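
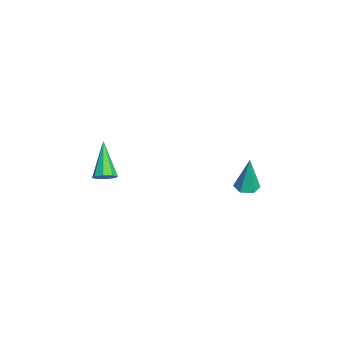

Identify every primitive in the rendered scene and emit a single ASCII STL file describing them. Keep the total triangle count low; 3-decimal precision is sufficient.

solid 
facet normal -0.044 -0.058 -0.997
outer loop
vertex 0.853 3.881 -3.46
vertex 0.277 3.582 -3.417
vertex 0.305 4.23 -3.456
endloop
endfacet
facet normal 0.527 0.826 0.201
outer loop
vertex 0.853 3.881 -3.46
vertex 0.305 4.23 -3.456
vertex 0.363 3.698 -1.423
endloop
endfacet
facet normal -0.043 -0.058 -0.997
outer loop
vertex 0.305 4.23 -3.456
vertex 0.277 3.582 -3.417
vertex -0.271 3.931 -3.414
endloop
endfacet
facet normal -0.433 0.869 0.240
outer loop
vertex 0.305 4.23 -3.456
vertex -0.271 3.931 -3.414
vertex 0.363 3.698 -1.423
endloop
endfacet
facet normal -0.043 -0.058 -0.997
outer loop
vertex -0.271 3.931 -3.414
vertex 0.277 3.582 -3.417
vertex -0.298 3.283 -3.375
endloop
endfacet
facet normal -0.949 0.058 0.309
outer loop
vertex -0.271 3.931 -3.414
vertex -0.298 3.283 -3.375
vertex 0.363 3.698 -1.423
endloop
endfacet
facet normal -0.043 -0.058 -0.997
outer loop
vertex -0.298 3.283 -3.375
vertex 0.277 3.582 -3.417
vertex 0.25 2.933 -3.378
endloop
endfacet
facet normal -0.505 -0.794 0.340
outer loop
vertex -0.298 3.283 -3.375
vertex 0.25 2.933 -3.378
vertex 0.363 3.698 -1.423
endloop
endfacet
facet normal -0.044 -0.058 -0.997
outer loop
vertex 0.25 2.933 -3.378
vertex 0.277 3.582 -3.417
vertex 0.825 3.232 -3.421
endloop
endfacet
facet normal 0.458 -0.837 0.301
outer loop
vertex 0.25 2.933 -3.378
vertex 0.825 3.232 -3.421
vertex 0.363 3.698 -1.423
endloop
endfacet
facet normal -0.044 -0.058 -0.997
outer loop
vertex 0.825 3.232 -3.421
vertex 0.277 3.582 -3.417
vertex 0.853 3.881 -3.46
endloop
endfacet
facet normal 0.972 -0.028 0.231
outer loop
vertex 0.825 3.232 -3.421
vertex 0.853 3.881 -3.46
vertex 0.363 3.698 -1.423
endloop
endfacet
facet normal 0.734 0.039 -0.678
outer loop
vertex 0.459 -3.261 -2.388
vertex 0.039 -3.188 -2.839
vertex 0.359 -2.804 -2.47
endloop
endfacet
facet normal 0.435 0.250 0.865
outer loop
vertex 0.459 -3.261 -2.388
vertex 0.359 -2.804 -2.47
vertex -1.539 -3.272 -1.381
endloop
endfacet
facet normal 0.734 0.040 -0.678
outer loop
vertex 0.359 -2.804 -2.47
vertex 0.039 -3.188 -2.839
vertex 0.071 -2.572 -2.768
endloop
endfacet
facet normal 0.107 0.832 0.544
outer loop
vertex 0.359 -2.804 -2.47
vertex 0.071 -2.572 -2.768
vertex -1.539 -3.272 -1.381
endloop
endfacet
facet normal 0.734 0.040 -0.678
outer loop
vertex 0.071 -2.572 -2.768
vertex 0.039 -3.188 -2.839
vertex -0.235 -2.701 -3.107
endloop
endfacet
facet normal -0.394 0.919 0.006
outer loop
vertex 0.071 -2.572 -2.768
vertex -0.235 -2.701 -3.107
vertex -1.539 -3.272 -1.381
endloop
endfacet
facet normal 0.734 0.040 -0.678
outer loop
vertex -0.235 -2.701 -3.107
vertex 0.039 -3.188 -2.839
vertex -0.381 -3.114 -3.289
endloop
endfacet
facet normal -0.774 0.464 -0.431
outer loop
vertex -0.235 -2.701 -3.107
vertex -0.381 -3.114 -3.289
vertex -1.539 -3.272 -1.381
endloop
endfacet
facet normal 0.734 0.040 -0.678
outer loop
vertex -0.381 -3.114 -3.289
vertex 0.039 -3.188 -2.839
vertex -0.28 -3.571 -3.207
endloop
endfacet
facet normal -0.812 -0.272 -0.516
outer loop
vertex -0.381 -3.114 -3.289
vertex -0.28 -3.571 -3.207
vertex -1.539 -3.272 -1.381
endloop
endfacet
facet normal 0.735 0.039 -0.677
outer loop
vertex -0.28 -3.571 -3.207
vertex 0.039 -3.188 -2.839
vertex 0.007 -3.803 -2.909
endloop
endfacet
facet normal -0.486 -0.852 -0.195
outer loop
vertex -0.28 -3.571 -3.207
vertex 0.007 -3.803 -2.909
vertex -1.539 -3.272 -1.381
endloop
endfacet
facet normal 0.734 0.039 -0.678
outer loop
vertex 0.007 -3.803 -2.909
vertex 0.039 -3.188 -2.839
vertex 0.313 -3.674 -2.57
endloop
endfacet
facet normal 0.016 -0.939 0.343
outer loop
vertex 0.007 -3.803 -2.909
vertex 0.313 -3.674 -2.57
vertex -1.539 -3.272 -1.381
endloop
endfacet
facet normal 0.734 0.039 -0.678
outer loop
vertex 0.313 -3.674 -2.57
vertex 0.039 -3.188 -2.839
vertex 0.459 -3.261 -2.388
endloop
endfacet
facet normal 0.396 -0.484 0.780
outer loop
vertex 0.313 -3.674 -2.57
vertex 0.459 -3.261 -2.388
vertex -1.539 -3.272 -1.381
endloop
endfacet

endsolid


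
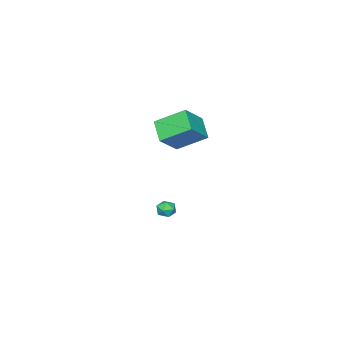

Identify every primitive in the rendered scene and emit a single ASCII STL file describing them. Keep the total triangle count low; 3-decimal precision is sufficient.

solid 
facet normal -0.020 0.954 -0.300
outer loop
vertex 2.783 -0.853 -4.304
vertex 2.105 -0.841 -4.22
vertex 2.517 -0.669 -3.702
endloop
endfacet
facet normal 0.598 0.802 0.019
outer loop
vertex 2.783 -0.853 -4.304
vertex 2.517 -0.669 -3.702
vertex 3.065 -1.077 -3.723
endloop
endfacet
facet normal 0.904 0.265 -0.336
outer loop
vertex 2.783 -0.853 -4.304
vertex 3.065 -1.077 -3.723
vertex 2.992 -1.501 -4.254
endloop
endfacet
facet normal 0.473 0.085 -0.877
outer loop
vertex 2.783 -0.853 -4.304
vertex 2.992 -1.501 -4.254
vertex 2.399 -1.356 -4.56
endloop
endfacet
facet normal -0.097 0.509 -0.855
outer loop
vertex 2.783 -0.853 -4.304
vertex 2.399 -1.356 -4.56
vertex 2.105 -0.841 -4.22
endloop
endfacet
facet normal 0.454 0.575 0.681
outer loop
vertex 3.065 -1.077 -3.723
vertex 2.517 -0.669 -3.702
vertex 2.561 -1.204 -3.28
endloop
endfacet
facet normal -0.548 0.820 0.164
outer loop
vertex 2.517 -0.669 -3.702
vertex 2.105 -0.841 -4.22
vertex 1.968 -1.059 -3.586
endloop
endfacet
facet normal -0.671 0.102 -0.734
outer loop
vertex 2.105 -0.841 -4.22
vertex 2.399 -1.356 -4.56
vertex 1.895 -1.483 -4.117
endloop
endfacet
facet normal 0.254 -0.586 -0.769
outer loop
vertex 2.399 -1.356 -4.56
vertex 2.992 -1.501 -4.254
vertex 2.443 -1.891 -4.138
endloop
endfacet
facet normal 0.950 -0.294 0.104
outer loop
vertex 2.992 -1.501 -4.254
vertex 3.065 -1.077 -3.723
vertex 2.855 -1.719 -3.62
endloop
endfacet
facet normal -0.473 -0.085 0.877
outer loop
vertex 2.177 -1.707 -3.536
vertex 2.561 -1.204 -3.28
vertex 1.968 -1.059 -3.586
endloop
endfacet
facet normal -0.904 -0.265 0.336
outer loop
vertex 2.177 -1.707 -3.536
vertex 1.968 -1.059 -3.586
vertex 1.895 -1.483 -4.117
endloop
endfacet
facet normal -0.598 -0.802 -0.019
outer loop
vertex 2.177 -1.707 -3.536
vertex 1.895 -1.483 -4.117
vertex 2.443 -1.891 -4.138
endloop
endfacet
facet normal 0.020 -0.954 0.300
outer loop
vertex 2.177 -1.707 -3.536
vertex 2.443 -1.891 -4.138
vertex 2.855 -1.719 -3.62
endloop
endfacet
facet normal 0.097 -0.509 0.855
outer loop
vertex 2.177 -1.707 -3.536
vertex 2.855 -1.719 -3.62
vertex 2.561 -1.204 -3.28
endloop
endfacet
facet normal -0.254 0.586 0.769
outer loop
vertex 1.968 -1.059 -3.586
vertex 2.561 -1.204 -3.28
vertex 2.517 -0.669 -3.702
endloop
endfacet
facet normal -0.950 0.294 -0.104
outer loop
vertex 1.895 -1.483 -4.117
vertex 1.968 -1.059 -3.586
vertex 2.105 -0.841 -4.22
endloop
endfacet
facet normal -0.454 -0.575 -0.681
outer loop
vertex 2.443 -1.891 -4.138
vertex 1.895 -1.483 -4.117
vertex 2.399 -1.356 -4.56
endloop
endfacet
facet normal 0.548 -0.820 -0.164
outer loop
vertex 2.855 -1.719 -3.62
vertex 2.443 -1.891 -4.138
vertex 2.992 -1.501 -4.254
endloop
endfacet
facet normal 0.671 -0.102 0.734
outer loop
vertex 2.561 -1.204 -3.28
vertex 2.855 -1.719 -3.62
vertex 3.065 -1.077 -3.723
endloop
endfacet
facet normal -0.754 0.037 -0.656
outer loop
vertex 2.27 -1.084 2.791
vertex 1.379 0.524 3.905
vertex 3.097 -0.011 1.902
endloop
endfacet
facet normal 0.414 -0.748 -0.518
outer loop
vertex 4.581 -0.084 3.195
vertex 2.27 -1.084 2.791
vertex 3.097 -0.011 1.902
endloop
endfacet
facet normal -0.754 0.037 -0.656
outer loop
vertex 3.097 -0.011 1.902
vertex 1.379 0.524 3.905
vertex 2.205 1.597 3.016
endloop
endfacet
facet normal 0.510 0.663 -0.548
outer loop
vertex 2.205 1.597 3.016
vertex 4.581 -0.084 3.195
vertex 3.097 -0.011 1.902
endloop
endfacet
facet normal -0.510 -0.663 0.548
outer loop
vertex 2.27 -1.084 2.791
vertex 2.863 0.451 5.198
vertex 1.379 0.524 3.905
endloop
endfacet
facet normal 0.414 -0.748 -0.518
outer loop
vertex 3.755 -1.157 4.084
vertex 2.27 -1.084 2.791
vertex 4.581 -0.084 3.195
endloop
endfacet
facet normal -0.510 -0.663 0.548
outer loop
vertex 3.755 -1.157 4.084
vertex 2.863 0.451 5.198
vertex 2.27 -1.084 2.791
endloop
endfacet
facet normal -0.415 0.748 0.518
outer loop
vertex 1.379 0.524 3.905
vertex 2.863 0.451 5.198
vertex 2.205 1.597 3.016
endloop
endfacet
facet normal 0.510 0.663 -0.548
outer loop
vertex 3.69 1.524 4.309
vertex 4.581 -0.084 3.195
vertex 2.205 1.597 3.016
endloop
endfacet
facet normal -0.414 0.748 0.518
outer loop
vertex 2.205 1.597 3.016
vertex 2.863 0.451 5.198
vertex 3.69 1.524 4.309
endloop
endfacet
facet normal 0.754 -0.037 0.656
outer loop
vertex 3.69 1.524 4.309
vertex 3.755 -1.157 4.084
vertex 4.581 -0.084 3.195
endloop
endfacet
facet normal 0.753 -0.037 0.656
outer loop
vertex 2.863 0.451 5.198
vertex 3.755 -1.157 4.084
vertex 3.69 1.524 4.309
endloop
endfacet

endsolid


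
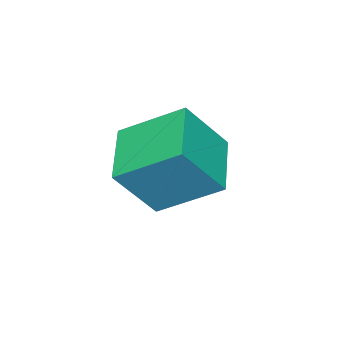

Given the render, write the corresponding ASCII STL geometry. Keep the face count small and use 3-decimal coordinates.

solid 
facet normal -0.025 -0.906 -0.422
outer loop
vertex -0.027 2.041 -1.915
vertex -0.331 2.226 -2.295
vertex 0.182 2.179 -2.224
endloop
endfacet
facet normal 0.828 -0.001 0.560
outer loop
vertex -0.027 2.041 -1.915
vertex 0.182 2.179 -2.224
vertex -0.289 3.874 -1.525
endloop
endfacet
facet normal -0.024 -0.906 -0.423
outer loop
vertex 0.182 2.179 -2.224
vertex -0.331 2.226 -2.295
vertex 0.091 2.345 -2.574
endloop
endfacet
facet normal 0.947 0.305 -0.102
outer loop
vertex 0.182 2.179 -2.224
vertex 0.091 2.345 -2.574
vertex -0.289 3.874 -1.525
endloop
endfacet
facet normal -0.024 -0.906 -0.422
outer loop
vertex 0.091 2.345 -2.574
vertex -0.331 2.226 -2.295
vertex -0.247 2.441 -2.761
endloop
endfacet
facet normal 0.516 0.568 -0.641
outer loop
vertex 0.091 2.345 -2.574
vertex -0.247 2.441 -2.761
vertex -0.289 3.874 -1.525
endloop
endfacet
facet normal -0.025 -0.906 -0.422
outer loop
vertex -0.247 2.441 -2.761
vertex -0.331 2.226 -2.295
vertex -0.635 2.411 -2.674
endloop
endfacet
facet normal -0.216 0.634 -0.743
outer loop
vertex -0.247 2.441 -2.761
vertex -0.635 2.411 -2.674
vertex -0.289 3.874 -1.525
endloop
endfacet
facet normal -0.023 -0.905 -0.424
outer loop
vertex -0.635 2.411 -2.674
vertex -0.331 2.226 -2.295
vertex -0.844 2.272 -2.366
endloop
endfacet
facet normal -0.816 0.464 -0.345
outer loop
vertex -0.635 2.411 -2.674
vertex -0.844 2.272 -2.366
vertex -0.289 3.874 -1.525
endloop
endfacet
facet normal -0.023 -0.906 -0.423
outer loop
vertex -0.844 2.272 -2.366
vertex -0.331 2.226 -2.295
vertex -0.753 2.106 -2.015
endloop
endfacet
facet normal -0.935 0.158 0.317
outer loop
vertex -0.844 2.272 -2.366
vertex -0.753 2.106 -2.015
vertex -0.289 3.874 -1.525
endloop
endfacet
facet normal -0.024 -0.905 -0.424
outer loop
vertex -0.753 2.106 -2.015
vertex -0.331 2.226 -2.295
vertex -0.415 2.01 -1.829
endloop
endfacet
facet normal -0.502 -0.106 0.858
outer loop
vertex -0.753 2.106 -2.015
vertex -0.415 2.01 -1.829
vertex -0.289 3.874 -1.525
endloop
endfacet
facet normal -0.022 -0.906 -0.424
outer loop
vertex -0.415 2.01 -1.829
vertex -0.331 2.226 -2.295
vertex -0.027 2.041 -1.915
endloop
endfacet
facet normal 0.226 -0.172 0.959
outer loop
vertex -0.415 2.01 -1.829
vertex -0.027 2.041 -1.915
vertex -0.289 3.874 -1.525
endloop
endfacet
facet normal -0.524 0.323 -0.788
outer loop
vertex 0.032 4.645 0.047
vertex 1.651 5.656 -0.615
vertex 0.647 2.934 -1.062
endloop
endfacet
facet normal -0.801 -0.500 0.328
outer loop
vertex 1.669 2.304 0.475
vertex 0.032 4.645 0.047
vertex 0.647 2.934 -1.062
endloop
endfacet
facet normal -0.524 0.323 -0.788
outer loop
vertex 0.647 2.934 -1.062
vertex 1.651 5.656 -0.615
vertex 2.266 3.944 -1.724
endloop
endfacet
facet normal 0.288 -0.803 -0.521
outer loop
vertex 2.266 3.944 -1.724
vertex 1.669 2.304 0.475
vertex 0.647 2.934 -1.062
endloop
endfacet
facet normal -0.289 0.803 0.521
outer loop
vertex 0.032 4.645 0.047
vertex 2.673 5.026 0.922
vertex 1.651 5.656 -0.615
endloop
endfacet
facet normal -0.801 -0.500 0.328
outer loop
vertex 1.054 4.016 1.584
vertex 0.032 4.645 0.047
vertex 1.669 2.304 0.475
endloop
endfacet
facet normal -0.288 0.804 0.521
outer loop
vertex 1.054 4.016 1.584
vertex 2.673 5.026 0.922
vertex 0.032 4.645 0.047
endloop
endfacet
facet normal 0.801 0.500 -0.328
outer loop
vertex 1.651 5.656 -0.615
vertex 2.673 5.026 0.922
vertex 2.266 3.944 -1.724
endloop
endfacet
facet normal 0.289 -0.803 -0.521
outer loop
vertex 3.288 3.315 -0.187
vertex 1.669 2.304 0.475
vertex 2.266 3.944 -1.724
endloop
endfacet
facet normal 0.801 0.501 -0.328
outer loop
vertex 2.266 3.944 -1.724
vertex 2.673 5.026 0.922
vertex 3.288 3.315 -0.187
endloop
endfacet
facet normal 0.524 -0.323 0.788
outer loop
vertex 3.288 3.315 -0.187
vertex 1.054 4.016 1.584
vertex 1.669 2.304 0.475
endloop
endfacet
facet normal 0.524 -0.323 0.788
outer loop
vertex 2.673 5.026 0.922
vertex 1.054 4.016 1.584
vertex 3.288 3.315 -0.187
endloop
endfacet

endsolid


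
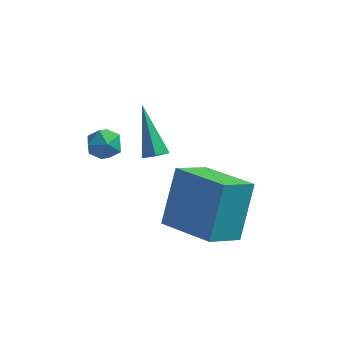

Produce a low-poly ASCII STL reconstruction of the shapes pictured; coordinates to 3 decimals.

solid 
facet normal 0.359 -0.503 -0.786
outer loop
vertex -0.937 1.785 1.38
vertex -1.413 1.808 1.148
vertex -1.058 2.193 1.064
endloop
endfacet
facet normal 0.804 0.495 0.331
outer loop
vertex -0.937 1.785 1.38
vertex -1.058 2.193 1.064
vertex -2.147 2.832 2.752
endloop
endfacet
facet normal 0.359 -0.503 -0.786
outer loop
vertex -1.058 2.193 1.064
vertex -1.413 1.808 1.148
vertex -1.534 2.216 0.832
endloop
endfacet
facet normal 0.169 0.953 -0.252
outer loop
vertex -1.058 2.193 1.064
vertex -1.534 2.216 0.832
vertex -2.147 2.832 2.752
endloop
endfacet
facet normal 0.361 -0.502 -0.786
outer loop
vertex -1.534 2.216 0.832
vertex -1.413 1.808 1.148
vertex -1.888 1.831 0.915
endloop
endfacet
facet normal -0.714 0.568 -0.410
outer loop
vertex -1.534 2.216 0.832
vertex -1.888 1.831 0.915
vertex -2.147 2.832 2.752
endloop
endfacet
facet normal 0.361 -0.502 -0.786
outer loop
vertex -1.888 1.831 0.915
vertex -1.413 1.808 1.148
vertex -1.767 1.423 1.231
endloop
endfacet
facet normal -0.962 -0.274 0.014
outer loop
vertex -1.888 1.831 0.915
vertex -1.767 1.423 1.231
vertex -2.147 2.832 2.752
endloop
endfacet
facet normal 0.361 -0.501 -0.786
outer loop
vertex -1.767 1.423 1.231
vertex -1.413 1.808 1.148
vertex -1.291 1.4 1.464
endloop
endfacet
facet normal -0.328 -0.733 0.597
outer loop
vertex -1.767 1.423 1.231
vertex -1.291 1.4 1.464
vertex -2.147 2.832 2.752
endloop
endfacet
facet normal 0.359 -0.502 -0.787
outer loop
vertex -1.291 1.4 1.464
vertex -1.413 1.808 1.148
vertex -0.937 1.785 1.38
endloop
endfacet
facet normal 0.556 -0.347 0.755
outer loop
vertex -1.291 1.4 1.464
vertex -0.937 1.785 1.38
vertex -2.147 2.832 2.752
endloop
endfacet
facet normal -0.509 -0.715 0.479
outer loop
vertex 1.667 -1.378 3.099
vertex -0.134 -0.389 2.661
vertex 1.501 -2.5 1.249
endloop
endfacet
facet normal 0.857 -0.471 0.209
outer loop
vertex 2.234 -1.471 0.559
vertex 1.667 -1.378 3.099
vertex 1.501 -2.5 1.249
endloop
endfacet
facet normal -0.509 -0.715 0.480
outer loop
vertex 1.501 -2.5 1.249
vertex -0.134 -0.389 2.661
vertex -0.3 -1.512 0.811
endloop
endfacet
facet normal -0.076 -0.517 -0.852
outer loop
vertex -0.3 -1.512 0.811
vertex 2.234 -1.471 0.559
vertex 1.501 -2.5 1.249
endloop
endfacet
facet normal 0.077 0.517 0.853
outer loop
vertex 1.667 -1.378 3.099
vertex 0.599 0.64 1.971
vertex -0.134 -0.389 2.661
endloop
endfacet
facet normal 0.857 -0.470 0.209
outer loop
vertex 2.4 -0.348 2.409
vertex 1.667 -1.378 3.099
vertex 2.234 -1.471 0.559
endloop
endfacet
facet normal 0.076 0.517 0.853
outer loop
vertex 2.4 -0.348 2.409
vertex 0.599 0.64 1.971
vertex 1.667 -1.378 3.099
endloop
endfacet
facet normal -0.857 0.471 -0.209
outer loop
vertex -0.134 -0.389 2.661
vertex 0.599 0.64 1.971
vertex -0.3 -1.512 0.811
endloop
endfacet
facet normal -0.076 -0.517 -0.853
outer loop
vertex 0.433 -0.482 0.121
vertex 2.234 -1.471 0.559
vertex -0.3 -1.512 0.811
endloop
endfacet
facet normal -0.857 0.471 -0.208
outer loop
vertex -0.3 -1.512 0.811
vertex 0.599 0.64 1.971
vertex 0.433 -0.482 0.121
endloop
endfacet
facet normal 0.509 0.715 -0.480
outer loop
vertex 0.433 -0.482 0.121
vertex 2.4 -0.348 2.409
vertex 2.234 -1.471 0.559
endloop
endfacet
facet normal 0.509 0.715 -0.479
outer loop
vertex 0.599 0.64 1.971
vertex 2.4 -0.348 2.409
vertex 0.433 -0.482 0.121
endloop
endfacet
facet normal -0.613 0.790 -0.030
outer loop
vertex -2.6 -0.345 3.298
vertex -2.942 -0.591 3.809
vertex -2.428 -0.188 3.919
endloop
endfacet
facet normal 0.040 0.966 -0.255
outer loop
vertex -2.6 -0.345 3.298
vertex -2.428 -0.188 3.919
vertex -1.961 -0.326 3.47
endloop
endfacet
facet normal 0.202 0.548 -0.812
outer loop
vertex -2.6 -0.345 3.298
vertex -1.961 -0.326 3.47
vertex -2.185 -0.815 3.084
endloop
endfacet
facet normal -0.351 0.114 -0.930
outer loop
vertex -2.6 -0.345 3.298
vertex -2.185 -0.815 3.084
vertex -2.792 -0.979 3.293
endloop
endfacet
facet normal -0.856 0.263 -0.446
outer loop
vertex -2.6 -0.345 3.298
vertex -2.792 -0.979 3.293
vertex -2.942 -0.591 3.809
endloop
endfacet
facet normal 0.502 0.822 0.270
outer loop
vertex -1.961 -0.326 3.47
vertex -2.428 -0.188 3.919
vertex -1.908 -0.561 4.087
endloop
endfacet
facet normal -0.556 0.536 0.635
outer loop
vertex -2.428 -0.188 3.919
vertex -2.942 -0.591 3.809
vertex -2.515 -0.725 4.296
endloop
endfacet
facet normal -0.948 -0.315 -0.039
outer loop
vertex -2.942 -0.591 3.809
vertex -2.792 -0.979 3.293
vertex -2.739 -1.214 3.91
endloop
endfacet
facet normal -0.133 -0.555 -0.821
outer loop
vertex -2.792 -0.979 3.293
vertex -2.185 -0.815 3.084
vertex -2.272 -1.352 3.461
endloop
endfacet
facet normal 0.763 0.147 -0.629
outer loop
vertex -2.185 -0.815 3.084
vertex -1.961 -0.326 3.47
vertex -1.758 -0.949 3.571
endloop
endfacet
facet normal 0.351 -0.114 0.930
outer loop
vertex -2.1 -1.195 4.082
vertex -1.908 -0.561 4.087
vertex -2.515 -0.725 4.296
endloop
endfacet
facet normal -0.202 -0.548 0.812
outer loop
vertex -2.1 -1.195 4.082
vertex -2.515 -0.725 4.296
vertex -2.739 -1.214 3.91
endloop
endfacet
facet normal -0.040 -0.966 0.255
outer loop
vertex -2.1 -1.195 4.082
vertex -2.739 -1.214 3.91
vertex -2.272 -1.352 3.461
endloop
endfacet
facet normal 0.613 -0.790 0.030
outer loop
vertex -2.1 -1.195 4.082
vertex -2.272 -1.352 3.461
vertex -1.758 -0.949 3.571
endloop
endfacet
facet normal 0.856 -0.263 0.446
outer loop
vertex -2.1 -1.195 4.082
vertex -1.758 -0.949 3.571
vertex -1.908 -0.561 4.087
endloop
endfacet
facet normal 0.133 0.555 0.821
outer loop
vertex -2.515 -0.725 4.296
vertex -1.908 -0.561 4.087
vertex -2.428 -0.188 3.919
endloop
endfacet
facet normal -0.763 -0.147 0.629
outer loop
vertex -2.739 -1.214 3.91
vertex -2.515 -0.725 4.296
vertex -2.942 -0.591 3.809
endloop
endfacet
facet normal -0.502 -0.822 -0.270
outer loop
vertex -2.272 -1.352 3.461
vertex -2.739 -1.214 3.91
vertex -2.792 -0.979 3.293
endloop
endfacet
facet normal 0.556 -0.536 -0.635
outer loop
vertex -1.758 -0.949 3.571
vertex -2.272 -1.352 3.461
vertex -2.185 -0.815 3.084
endloop
endfacet
facet normal 0.948 0.315 0.039
outer loop
vertex -1.908 -0.561 4.087
vertex -1.758 -0.949 3.571
vertex -1.961 -0.326 3.47
endloop
endfacet

endsolid


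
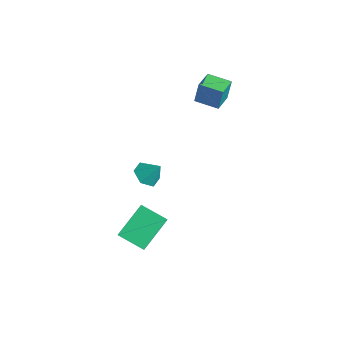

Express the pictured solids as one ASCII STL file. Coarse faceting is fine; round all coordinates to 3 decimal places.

solid 
facet normal -0.476 -0.411 -0.777
outer loop
vertex 0.733 -1.201 -2.685
vertex 0.03 -1.221 -2.244
vertex 0.212 -0.556 -2.707
endloop
endfacet
facet normal 0.772 0.619 -0.146
outer loop
vertex 0.733 -1.201 -2.685
vertex 0.212 -0.556 -2.707
vertex 0.61 -0.719 -1.296
endloop
endfacet
facet normal -0.475 -0.412 -0.778
outer loop
vertex 0.212 -0.556 -2.707
vertex 0.03 -1.221 -2.244
vertex -0.492 -0.576 -2.267
endloop
endfacet
facet normal 0.037 0.994 0.104
outer loop
vertex 0.212 -0.556 -2.707
vertex -0.492 -0.576 -2.267
vertex 0.61 -0.719 -1.296
endloop
endfacet
facet normal -0.475 -0.412 -0.778
outer loop
vertex -0.492 -0.576 -2.267
vertex 0.03 -1.221 -2.244
vertex -0.673 -1.241 -1.804
endloop
endfacet
facet normal -0.493 0.584 0.645
outer loop
vertex -0.492 -0.576 -2.267
vertex -0.673 -1.241 -1.804
vertex 0.61 -0.719 -1.296
endloop
endfacet
facet normal -0.475 -0.411 -0.778
outer loop
vertex -0.673 -1.241 -1.804
vertex 0.03 -1.221 -2.244
vertex -0.152 -1.886 -1.782
endloop
endfacet
facet normal -0.289 -0.201 0.936
outer loop
vertex -0.673 -1.241 -1.804
vertex -0.152 -1.886 -1.782
vertex 0.61 -0.719 -1.296
endloop
endfacet
facet normal -0.475 -0.411 -0.778
outer loop
vertex -0.152 -1.886 -1.782
vertex 0.03 -1.221 -2.244
vertex 0.552 -1.866 -2.222
endloop
endfacet
facet normal 0.445 -0.576 0.686
outer loop
vertex -0.152 -1.886 -1.782
vertex 0.552 -1.866 -2.222
vertex 0.61 -0.719 -1.296
endloop
endfacet
facet normal -0.476 -0.412 -0.777
outer loop
vertex 0.552 -1.866 -2.222
vertex 0.03 -1.221 -2.244
vertex 0.733 -1.201 -2.685
endloop
endfacet
facet normal 0.976 -0.165 0.144
outer loop
vertex 0.552 -1.866 -2.222
vertex 0.733 -1.201 -2.685
vertex 0.61 -0.719 -1.296
endloop
endfacet
facet normal -0.743 -0.544 0.389
outer loop
vertex 3.109 -4.532 -3.14
vertex 2.556 -2.89 -1.902
vertex 1.95 -3.91 -4.483
endloop
endfacet
facet normal 0.260 -0.771 -0.581
outer loop
vertex 3.124 -3.05 -5.098
vertex 3.109 -4.532 -3.14
vertex 1.95 -3.91 -4.483
endloop
endfacet
facet normal -0.743 -0.544 0.390
outer loop
vertex 1.95 -3.91 -4.483
vertex 2.556 -2.89 -1.902
vertex 1.396 -2.268 -3.245
endloop
endfacet
facet normal -0.617 0.331 -0.715
outer loop
vertex 1.396 -2.268 -3.245
vertex 3.124 -3.05 -5.098
vertex 1.95 -3.91 -4.483
endloop
endfacet
facet normal 0.617 -0.331 0.714
outer loop
vertex 3.109 -4.532 -3.14
vertex 3.73 -2.03 -2.517
vertex 2.556 -2.89 -1.902
endloop
endfacet
facet normal 0.260 -0.771 -0.582
outer loop
vertex 4.284 -3.672 -3.755
vertex 3.109 -4.532 -3.14
vertex 3.124 -3.05 -5.098
endloop
endfacet
facet normal 0.616 -0.331 0.715
outer loop
vertex 4.284 -3.672 -3.755
vertex 3.73 -2.03 -2.517
vertex 3.109 -4.532 -3.14
endloop
endfacet
facet normal -0.260 0.771 0.582
outer loop
vertex 2.556 -2.89 -1.902
vertex 3.73 -2.03 -2.517
vertex 1.396 -2.268 -3.245
endloop
endfacet
facet normal -0.616 0.331 -0.714
outer loop
vertex 2.571 -1.408 -3.86
vertex 3.124 -3.05 -5.098
vertex 1.396 -2.268 -3.245
endloop
endfacet
facet normal -0.260 0.771 0.581
outer loop
vertex 1.396 -2.268 -3.245
vertex 3.73 -2.03 -2.517
vertex 2.571 -1.408 -3.86
endloop
endfacet
facet normal 0.743 0.544 -0.390
outer loop
vertex 2.571 -1.408 -3.86
vertex 4.284 -3.672 -3.755
vertex 3.124 -3.05 -5.098
endloop
endfacet
facet normal 0.743 0.544 -0.389
outer loop
vertex 3.73 -2.03 -2.517
vertex 4.284 -3.672 -3.755
vertex 2.571 -1.408 -3.86
endloop
endfacet
facet normal -0.779 -0.612 0.139
outer loop
vertex -0.646 2.234 3.209
vertex -1.46 3.238 3.069
vertex -0.7 2.01 1.919
endloop
endfacet
facet normal 0.626 -0.773 0.108
outer loop
vertex 0.36 2.842 1.731
vertex -0.646 2.234 3.209
vertex -0.7 2.01 1.919
endloop
endfacet
facet normal -0.779 -0.612 0.138
outer loop
vertex -0.7 2.01 1.919
vertex -1.46 3.238 3.069
vertex -1.513 3.014 1.779
endloop
endfacet
facet normal -0.041 -0.170 -0.985
outer loop
vertex -1.513 3.014 1.779
vertex 0.36 2.842 1.731
vertex -0.7 2.01 1.919
endloop
endfacet
facet normal 0.041 0.170 0.985
outer loop
vertex -0.646 2.234 3.209
vertex -0.4 4.07 2.881
vertex -1.46 3.238 3.069
endloop
endfacet
facet normal 0.626 -0.772 0.108
outer loop
vertex 0.413 3.066 3.021
vertex -0.646 2.234 3.209
vertex 0.36 2.842 1.731
endloop
endfacet
facet normal 0.041 0.170 0.985
outer loop
vertex 0.413 3.066 3.021
vertex -0.4 4.07 2.881
vertex -0.646 2.234 3.209
endloop
endfacet
facet normal -0.626 0.773 -0.108
outer loop
vertex -1.46 3.238 3.069
vertex -0.4 4.07 2.881
vertex -1.513 3.014 1.779
endloop
endfacet
facet normal -0.041 -0.170 -0.985
outer loop
vertex -0.454 3.846 1.591
vertex 0.36 2.842 1.731
vertex -1.513 3.014 1.779
endloop
endfacet
facet normal -0.626 0.772 -0.108
outer loop
vertex -1.513 3.014 1.779
vertex -0.4 4.07 2.881
vertex -0.454 3.846 1.591
endloop
endfacet
facet normal 0.779 0.612 -0.138
outer loop
vertex -0.454 3.846 1.591
vertex 0.413 3.066 3.021
vertex 0.36 2.842 1.731
endloop
endfacet
facet normal 0.779 0.611 -0.139
outer loop
vertex -0.4 4.07 2.881
vertex 0.413 3.066 3.021
vertex -0.454 3.846 1.591
endloop
endfacet

endsolid


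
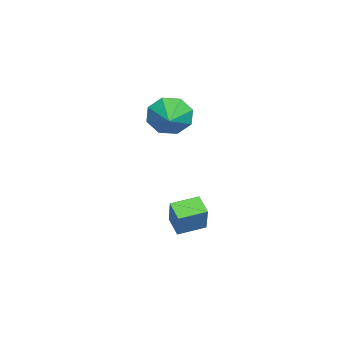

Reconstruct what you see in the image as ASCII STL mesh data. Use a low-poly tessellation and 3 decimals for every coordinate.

solid 
facet normal -0.750 -0.504 0.428
outer loop
vertex 2.148 0.58 0.782
vertex 1.523 1.65 0.948
vertex 1.506 0.411 -0.541
endloop
endfacet
facet normal 0.500 -0.856 -0.133
outer loop
vertex 2.217 0.89 -0.948
vertex 2.148 0.58 0.782
vertex 1.506 0.411 -0.541
endloop
endfacet
facet normal -0.749 -0.505 0.429
outer loop
vertex 1.506 0.411 -0.541
vertex 1.523 1.65 0.948
vertex 0.88 1.48 -0.374
endloop
endfacet
facet normal -0.434 -0.115 -0.893
outer loop
vertex 0.88 1.48 -0.374
vertex 2.217 0.89 -0.948
vertex 1.506 0.411 -0.541
endloop
endfacet
facet normal 0.434 0.115 0.894
outer loop
vertex 2.148 0.58 0.782
vertex 2.234 2.129 0.541
vertex 1.523 1.65 0.948
endloop
endfacet
facet normal 0.500 -0.856 -0.133
outer loop
vertex 2.86 1.06 0.374
vertex 2.148 0.58 0.782
vertex 2.217 0.89 -0.948
endloop
endfacet
facet normal 0.434 0.115 0.893
outer loop
vertex 2.86 1.06 0.374
vertex 2.234 2.129 0.541
vertex 2.148 0.58 0.782
endloop
endfacet
facet normal -0.500 0.856 0.133
outer loop
vertex 1.523 1.65 0.948
vertex 2.234 2.129 0.541
vertex 0.88 1.48 -0.374
endloop
endfacet
facet normal -0.434 -0.115 -0.893
outer loop
vertex 1.592 1.96 -0.782
vertex 2.217 0.89 -0.948
vertex 0.88 1.48 -0.374
endloop
endfacet
facet normal -0.500 0.856 0.133
outer loop
vertex 0.88 1.48 -0.374
vertex 2.234 2.129 0.541
vertex 1.592 1.96 -0.782
endloop
endfacet
facet normal 0.749 0.504 -0.429
outer loop
vertex 1.592 1.96 -0.782
vertex 2.86 1.06 0.374
vertex 2.217 0.89 -0.948
endloop
endfacet
facet normal 0.749 0.506 -0.428
outer loop
vertex 2.234 2.129 0.541
vertex 2.86 1.06 0.374
vertex 1.592 1.96 -0.782
endloop
endfacet
facet normal -0.940 -0.177 -0.292
outer loop
vertex -3.335 -0.988 1.789
vertex -3.688 -0.58 2.678
vertex -3.465 -0.205 1.734
endloop
endfacet
facet normal 0.742 0.076 -0.666
outer loop
vertex -3.335 -0.988 1.789
vertex -3.465 -0.205 1.734
vertex -2.192 -0.3 3.142
endloop
endfacet
facet normal -0.940 -0.175 -0.292
outer loop
vertex -3.465 -0.205 1.734
vertex -3.688 -0.58 2.678
vertex -3.725 0.359 2.233
endloop
endfacet
facet normal 0.568 0.676 -0.468
outer loop
vertex -3.465 -0.205 1.734
vertex -3.725 0.359 2.233
vertex -2.192 -0.3 3.142
endloop
endfacet
facet normal -0.940 -0.175 -0.292
outer loop
vertex -3.725 0.359 2.233
vertex -3.688 -0.58 2.678
vertex -3.963 0.372 2.992
endloop
endfacet
facet normal 0.346 0.934 0.093
outer loop
vertex -3.725 0.359 2.233
vertex -3.963 0.372 2.992
vertex -2.192 -0.3 3.142
endloop
endfacet
facet normal -0.940 -0.176 -0.291
outer loop
vertex -3.963 0.372 2.992
vertex -3.688 -0.58 2.678
vertex -4.04 -0.172 3.568
endloop
endfacet
facet normal 0.207 0.697 0.686
outer loop
vertex -3.963 0.372 2.992
vertex -4.04 -0.172 3.568
vertex -2.192 -0.3 3.142
endloop
endfacet
facet normal -0.940 -0.177 -0.291
outer loop
vertex -4.04 -0.172 3.568
vertex -3.688 -0.58 2.678
vertex -3.91 -0.955 3.623
endloop
endfacet
facet normal 0.230 0.106 0.967
outer loop
vertex -4.04 -0.172 3.568
vertex -3.91 -0.955 3.623
vertex -2.192 -0.3 3.142
endloop
endfacet
facet normal -0.940 -0.176 -0.291
outer loop
vertex -3.91 -0.955 3.623
vertex -3.688 -0.58 2.678
vertex -3.65 -1.519 3.124
endloop
endfacet
facet normal 0.404 -0.495 0.770
outer loop
vertex -3.91 -0.955 3.623
vertex -3.65 -1.519 3.124
vertex -2.192 -0.3 3.142
endloop
endfacet
facet normal -0.940 -0.177 -0.292
outer loop
vertex -3.65 -1.519 3.124
vertex -3.688 -0.58 2.678
vertex -3.412 -1.533 2.365
endloop
endfacet
facet normal 0.626 -0.751 0.210
outer loop
vertex -3.65 -1.519 3.124
vertex -3.412 -1.533 2.365
vertex -2.192 -0.3 3.142
endloop
endfacet
facet normal -0.940 -0.176 -0.292
outer loop
vertex -3.412 -1.533 2.365
vertex -3.688 -0.58 2.678
vertex -3.335 -0.988 1.789
endloop
endfacet
facet normal 0.766 -0.515 -0.385
outer loop
vertex -3.412 -1.533 2.365
vertex -3.335 -0.988 1.789
vertex -2.192 -0.3 3.142
endloop
endfacet

endsolid


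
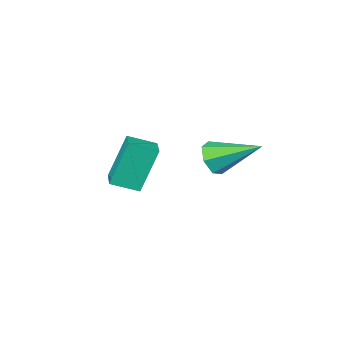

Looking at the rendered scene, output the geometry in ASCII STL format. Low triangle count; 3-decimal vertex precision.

solid 
facet normal -0.799 0.494 -0.344
outer loop
vertex -3.272 -0.247 0.501
vertex -2.754 0.671 0.617
vertex -2.593 -0.402 -1.299
endloop
endfacet
facet normal -0.489 -0.866 -0.110
outer loop
vertex -1.706 -0.951 -0.917
vertex -3.272 -0.247 0.501
vertex -2.593 -0.402 -1.299
endloop
endfacet
facet normal -0.798 0.494 -0.344
outer loop
vertex -2.593 -0.402 -1.299
vertex -2.754 0.671 0.617
vertex -2.075 0.515 -1.183
endloop
endfacet
facet normal 0.352 -0.081 -0.933
outer loop
vertex -2.075 0.515 -1.183
vertex -1.706 -0.951 -0.917
vertex -2.593 -0.402 -1.299
endloop
endfacet
facet normal -0.352 0.081 0.933
outer loop
vertex -3.272 -0.247 0.501
vertex -1.867 0.122 0.999
vertex -2.754 0.671 0.617
endloop
endfacet
facet normal -0.488 -0.866 -0.109
outer loop
vertex -2.385 -0.795 0.883
vertex -3.272 -0.247 0.501
vertex -1.706 -0.951 -0.917
endloop
endfacet
facet normal -0.352 0.081 0.933
outer loop
vertex -2.385 -0.795 0.883
vertex -1.867 0.122 0.999
vertex -3.272 -0.247 0.501
endloop
endfacet
facet normal 0.489 0.866 0.109
outer loop
vertex -2.754 0.671 0.617
vertex -1.867 0.122 0.999
vertex -2.075 0.515 -1.183
endloop
endfacet
facet normal 0.352 -0.081 -0.933
outer loop
vertex -1.188 -0.033 -0.801
vertex -1.706 -0.951 -0.917
vertex -2.075 0.515 -1.183
endloop
endfacet
facet normal 0.488 0.866 0.109
outer loop
vertex -2.075 0.515 -1.183
vertex -1.867 0.122 0.999
vertex -1.188 -0.033 -0.801
endloop
endfacet
facet normal 0.798 -0.494 0.344
outer loop
vertex -1.188 -0.033 -0.801
vertex -2.385 -0.795 0.883
vertex -1.706 -0.951 -0.917
endloop
endfacet
facet normal 0.798 -0.494 0.344
outer loop
vertex -1.867 0.122 0.999
vertex -2.385 -0.795 0.883
vertex -1.188 -0.033 -0.801
endloop
endfacet
facet normal 0.531 -0.725 -0.439
outer loop
vertex -2.76 3.781 0.832
vertex -3.129 3.279 1.214
vertex -3.287 3.56 0.559
endloop
endfacet
facet normal -0.028 0.802 -0.596
outer loop
vertex -2.76 3.781 0.832
vertex -3.287 3.56 0.559
vertex -4.111 4.621 2.026
endloop
endfacet
facet normal 0.531 -0.725 -0.439
outer loop
vertex -3.287 3.56 0.559
vertex -3.129 3.279 1.214
vertex -3.695 3.128 0.779
endloop
endfacet
facet normal -0.697 0.335 -0.634
outer loop
vertex -3.287 3.56 0.559
vertex -3.695 3.128 0.779
vertex -4.111 4.621 2.026
endloop
endfacet
facet normal 0.531 -0.725 -0.439
outer loop
vertex -3.695 3.128 0.779
vertex -3.129 3.279 1.214
vertex -3.676 2.81 1.327
endloop
endfacet
facet normal -0.976 -0.202 -0.083
outer loop
vertex -3.695 3.128 0.779
vertex -3.676 2.81 1.327
vertex -4.111 4.621 2.026
endloop
endfacet
facet normal 0.531 -0.725 -0.438
outer loop
vertex -3.676 2.81 1.327
vertex -3.129 3.279 1.214
vertex -3.245 2.846 1.79
endloop
endfacet
facet normal -0.654 -0.404 0.640
outer loop
vertex -3.676 2.81 1.327
vertex -3.245 2.846 1.79
vertex -4.111 4.621 2.026
endloop
endfacet
facet normal 0.531 -0.725 -0.439
outer loop
vertex -3.245 2.846 1.79
vertex -3.129 3.279 1.214
vertex -2.726 3.208 1.819
endloop
endfacet
facet normal 0.027 -0.119 0.993
outer loop
vertex -3.245 2.846 1.79
vertex -2.726 3.208 1.819
vertex -4.111 4.621 2.026
endloop
endfacet
facet normal 0.532 -0.724 -0.439
outer loop
vertex -2.726 3.208 1.819
vertex -3.129 3.279 1.214
vertex -2.511 3.624 1.393
endloop
endfacet
facet normal 0.553 0.439 0.708
outer loop
vertex -2.726 3.208 1.819
vertex -2.511 3.624 1.393
vertex -4.111 4.621 2.026
endloop
endfacet
facet normal 0.532 -0.725 -0.439
outer loop
vertex -2.511 3.624 1.393
vertex -3.129 3.279 1.214
vertex -2.76 3.781 0.832
endloop
endfacet
facet normal 0.530 0.848 0.002
outer loop
vertex -2.511 3.624 1.393
vertex -2.76 3.781 0.832
vertex -4.111 4.621 2.026
endloop
endfacet

endsolid


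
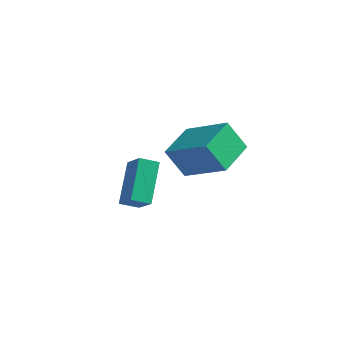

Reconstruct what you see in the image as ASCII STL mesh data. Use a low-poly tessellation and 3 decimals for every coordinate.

solid 
facet normal -0.415 -0.288 0.863
outer loop
vertex 4.324 -0.647 1.225
vertex 4.112 1.049 1.688
vertex 2.43 -0.637 0.319
endloop
endfacet
facet normal 0.120 -0.958 -0.261
outer loop
vertex 3.048 -0.209 -0.968
vertex 4.324 -0.647 1.225
vertex 2.43 -0.637 0.319
endloop
endfacet
facet normal -0.415 -0.287 0.863
outer loop
vertex 2.43 -0.637 0.319
vertex 4.112 1.049 1.688
vertex 2.218 1.058 0.781
endloop
endfacet
facet normal -0.902 0.005 -0.432
outer loop
vertex 2.218 1.058 0.781
vertex 3.048 -0.209 -0.968
vertex 2.43 -0.637 0.319
endloop
endfacet
facet normal 0.902 -0.005 0.432
outer loop
vertex 4.324 -0.647 1.225
vertex 4.73 1.477 0.401
vertex 4.112 1.049 1.688
endloop
endfacet
facet normal 0.121 -0.958 -0.261
outer loop
vertex 4.942 -0.218 -0.061
vertex 4.324 -0.647 1.225
vertex 3.048 -0.209 -0.968
endloop
endfacet
facet normal 0.902 -0.005 0.432
outer loop
vertex 4.942 -0.218 -0.061
vertex 4.73 1.477 0.401
vertex 4.324 -0.647 1.225
endloop
endfacet
facet normal -0.120 0.958 0.261
outer loop
vertex 4.112 1.049 1.688
vertex 4.73 1.477 0.401
vertex 2.218 1.058 0.781
endloop
endfacet
facet normal -0.902 0.005 -0.432
outer loop
vertex 2.836 1.487 -0.505
vertex 3.048 -0.209 -0.968
vertex 2.218 1.058 0.781
endloop
endfacet
facet normal -0.120 0.958 0.262
outer loop
vertex 2.218 1.058 0.781
vertex 4.73 1.477 0.401
vertex 2.836 1.487 -0.505
endloop
endfacet
facet normal 0.415 0.288 -0.863
outer loop
vertex 2.836 1.487 -0.505
vertex 4.942 -0.218 -0.061
vertex 3.048 -0.209 -0.968
endloop
endfacet
facet normal 0.415 0.287 -0.864
outer loop
vertex 4.73 1.477 0.401
vertex 4.942 -0.218 -0.061
vertex 2.836 1.487 -0.505
endloop
endfacet
facet normal -0.744 0.335 -0.579
outer loop
vertex -1.565 2.245 -2.753
vertex -1.024 2.867 -3.088
vertex -0.958 0.868 -4.33
endloop
endfacet
facet normal -0.608 -0.699 0.376
outer loop
vertex -0.036 0.453 -3.612
vertex -1.565 2.245 -2.753
vertex -0.958 0.868 -4.33
endloop
endfacet
facet normal -0.744 0.335 -0.579
outer loop
vertex -0.958 0.868 -4.33
vertex -1.024 2.867 -3.088
vertex -0.417 1.49 -4.665
endloop
endfacet
facet normal 0.279 -0.632 -0.723
outer loop
vertex -0.417 1.49 -4.665
vertex -0.036 0.453 -3.612
vertex -0.958 0.868 -4.33
endloop
endfacet
facet normal -0.279 0.632 0.723
outer loop
vertex -1.565 2.245 -2.753
vertex -0.102 2.452 -2.37
vertex -1.024 2.867 -3.088
endloop
endfacet
facet normal -0.608 -0.699 0.376
outer loop
vertex -0.643 1.83 -2.035
vertex -1.565 2.245 -2.753
vertex -0.036 0.453 -3.612
endloop
endfacet
facet normal -0.279 0.632 0.723
outer loop
vertex -0.643 1.83 -2.035
vertex -0.102 2.452 -2.37
vertex -1.565 2.245 -2.753
endloop
endfacet
facet normal 0.608 0.699 -0.376
outer loop
vertex -1.024 2.867 -3.088
vertex -0.102 2.452 -2.37
vertex -0.417 1.49 -4.665
endloop
endfacet
facet normal 0.279 -0.632 -0.723
outer loop
vertex 0.505 1.075 -3.947
vertex -0.036 0.453 -3.612
vertex -0.417 1.49 -4.665
endloop
endfacet
facet normal 0.608 0.699 -0.376
outer loop
vertex -0.417 1.49 -4.665
vertex -0.102 2.452 -2.37
vertex 0.505 1.075 -3.947
endloop
endfacet
facet normal 0.744 -0.335 0.579
outer loop
vertex 0.505 1.075 -3.947
vertex -0.643 1.83 -2.035
vertex -0.036 0.453 -3.612
endloop
endfacet
facet normal 0.744 -0.335 0.579
outer loop
vertex -0.102 2.452 -2.37
vertex -0.643 1.83 -2.035
vertex 0.505 1.075 -3.947
endloop
endfacet

endsolid


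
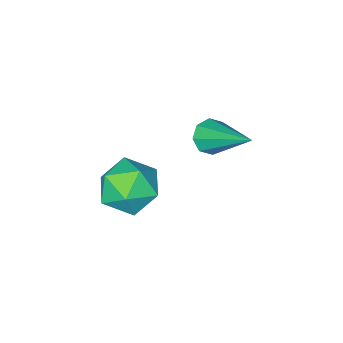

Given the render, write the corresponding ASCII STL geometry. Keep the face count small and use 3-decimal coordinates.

solid 
facet normal -0.626 0.549 0.554
outer loop
vertex 2.011 0.823 -0.608
vertex 1.458 0.043 -0.459
vertex 2.179 0.248 0.152
endloop
endfacet
facet normal 0.040 0.801 0.597
outer loop
vertex 2.011 0.823 -0.608
vertex 2.179 0.248 0.152
vertex 2.919 0.596 -0.365
endloop
endfacet
facet normal 0.258 0.964 -0.063
outer loop
vertex 2.011 0.823 -0.608
vertex 2.919 0.596 -0.365
vertex 2.656 0.606 -1.295
endloop
endfacet
facet normal -0.274 0.813 -0.514
outer loop
vertex 2.011 0.823 -0.608
vertex 2.656 0.606 -1.295
vertex 1.752 0.264 -1.354
endloop
endfacet
facet normal -0.820 0.556 -0.132
outer loop
vertex 2.011 0.823 -0.608
vertex 1.752 0.264 -1.354
vertex 1.458 0.043 -0.459
endloop
endfacet
facet normal 0.458 0.279 0.844
outer loop
vertex 2.919 0.596 -0.365
vertex 2.179 0.248 0.152
vertex 2.928 -0.324 -0.066
endloop
endfacet
facet normal -0.619 -0.130 0.774
outer loop
vertex 2.179 0.248 0.152
vertex 1.458 0.043 -0.459
vertex 2.024 -0.666 -0.125
endloop
endfacet
facet normal -0.934 -0.118 -0.336
outer loop
vertex 1.458 0.043 -0.459
vertex 1.752 0.264 -1.354
vertex 1.761 -0.656 -1.055
endloop
endfacet
facet normal -0.050 0.297 -0.953
outer loop
vertex 1.752 0.264 -1.354
vertex 2.656 0.606 -1.295
vertex 2.501 -0.308 -1.572
endloop
endfacet
facet normal 0.810 0.542 -0.223
outer loop
vertex 2.656 0.606 -1.295
vertex 2.919 0.596 -0.365
vertex 3.222 -0.103 -0.961
endloop
endfacet
facet normal 0.274 -0.813 0.514
outer loop
vertex 2.669 -0.883 -0.812
vertex 2.928 -0.324 -0.066
vertex 2.024 -0.666 -0.125
endloop
endfacet
facet normal -0.258 -0.964 0.063
outer loop
vertex 2.669 -0.883 -0.812
vertex 2.024 -0.666 -0.125
vertex 1.761 -0.656 -1.055
endloop
endfacet
facet normal -0.040 -0.801 -0.597
outer loop
vertex 2.669 -0.883 -0.812
vertex 1.761 -0.656 -1.055
vertex 2.501 -0.308 -1.572
endloop
endfacet
facet normal 0.626 -0.549 -0.554
outer loop
vertex 2.669 -0.883 -0.812
vertex 2.501 -0.308 -1.572
vertex 3.222 -0.103 -0.961
endloop
endfacet
facet normal 0.820 -0.556 0.132
outer loop
vertex 2.669 -0.883 -0.812
vertex 3.222 -0.103 -0.961
vertex 2.928 -0.324 -0.066
endloop
endfacet
facet normal 0.050 -0.297 0.953
outer loop
vertex 2.024 -0.666 -0.125
vertex 2.928 -0.324 -0.066
vertex 2.179 0.248 0.152
endloop
endfacet
facet normal -0.810 -0.542 0.223
outer loop
vertex 1.761 -0.656 -1.055
vertex 2.024 -0.666 -0.125
vertex 1.458 0.043 -0.459
endloop
endfacet
facet normal -0.458 -0.279 -0.844
outer loop
vertex 2.501 -0.308 -1.572
vertex 1.761 -0.656 -1.055
vertex 1.752 0.264 -1.354
endloop
endfacet
facet normal 0.619 0.130 -0.774
outer loop
vertex 3.222 -0.103 -0.961
vertex 2.501 -0.308 -1.572
vertex 2.656 0.606 -1.295
endloop
endfacet
facet normal 0.934 0.118 0.336
outer loop
vertex 2.928 -0.324 -0.066
vertex 3.222 -0.103 -0.961
vertex 2.919 0.596 -0.365
endloop
endfacet
facet normal 0.010 -0.805 -0.594
outer loop
vertex -0.595 -0.058 -1.251
vertex -0.798 -0.395 -0.798
vertex -1.054 -0.075 -1.236
endloop
endfacet
facet normal -0.049 0.775 -0.631
outer loop
vertex -0.595 -0.058 -1.251
vertex -1.054 -0.075 -1.236
vertex -0.822 1.335 0.478
endloop
endfacet
facet normal 0.012 -0.804 -0.594
outer loop
vertex -1.054 -0.075 -1.236
vertex -0.798 -0.395 -0.798
vertex -1.362 -0.28 -0.965
endloop
endfacet
facet normal -0.720 0.580 -0.380
outer loop
vertex -1.054 -0.075 -1.236
vertex -1.362 -0.28 -0.965
vertex -0.822 1.335 0.478
endloop
endfacet
facet normal 0.012 -0.805 -0.594
outer loop
vertex -1.362 -0.28 -0.965
vertex -0.798 -0.395 -0.798
vertex -1.34 -0.552 -0.596
endloop
endfacet
facet normal -0.970 0.164 0.179
outer loop
vertex -1.362 -0.28 -0.965
vertex -1.34 -0.552 -0.596
vertex -0.822 1.335 0.478
endloop
endfacet
facet normal 0.012 -0.805 -0.593
outer loop
vertex -1.34 -0.552 -0.596
vertex -0.798 -0.395 -0.798
vertex -1.0 -0.732 -0.345
endloop
endfacet
facet normal -0.654 -0.231 0.721
outer loop
vertex -1.34 -0.552 -0.596
vertex -1.0 -0.732 -0.345
vertex -0.822 1.335 0.478
endloop
endfacet
facet normal 0.010 -0.805 -0.594
outer loop
vertex -1.0 -0.732 -0.345
vertex -0.798 -0.395 -0.798
vertex -0.541 -0.715 -0.36
endloop
endfacet
facet normal 0.044 -0.373 0.927
outer loop
vertex -1.0 -0.732 -0.345
vertex -0.541 -0.715 -0.36
vertex -0.822 1.335 0.478
endloop
endfacet
facet normal 0.012 -0.804 -0.594
outer loop
vertex -0.541 -0.715 -0.36
vertex -0.798 -0.395 -0.798
vertex -0.233 -0.51 -0.631
endloop
endfacet
facet normal 0.714 -0.179 0.677
outer loop
vertex -0.541 -0.715 -0.36
vertex -0.233 -0.51 -0.631
vertex -0.822 1.335 0.478
endloop
endfacet
facet normal 0.011 -0.805 -0.593
outer loop
vertex -0.233 -0.51 -0.631
vertex -0.798 -0.395 -0.798
vertex -0.255 -0.238 -1.001
endloop
endfacet
facet normal 0.964 0.237 0.117
outer loop
vertex -0.233 -0.51 -0.631
vertex -0.255 -0.238 -1.001
vertex -0.822 1.335 0.478
endloop
endfacet
facet normal 0.011 -0.805 -0.594
outer loop
vertex -0.255 -0.238 -1.001
vertex -0.798 -0.395 -0.798
vertex -0.595 -0.058 -1.251
endloop
endfacet
facet normal 0.647 0.633 -0.425
outer loop
vertex -0.255 -0.238 -1.001
vertex -0.595 -0.058 -1.251
vertex -0.822 1.335 0.478
endloop
endfacet

endsolid


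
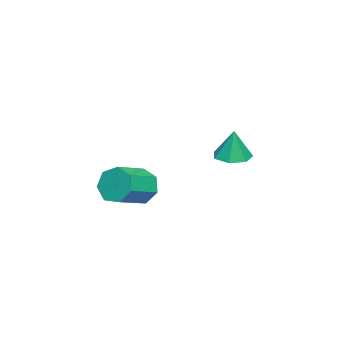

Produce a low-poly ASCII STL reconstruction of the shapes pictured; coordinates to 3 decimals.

solid 
facet normal -0.890 0.324 -0.320
outer loop
vertex 0.577 -0.708 -2.919
vertex 0.145 -1.111 -2.125
vertex 0.515 -0.199 -2.23
endloop
endfacet
facet normal 0.450 0.737 -0.504
outer loop
vertex 0.577 -0.708 -2.919
vertex 0.515 -0.199 -2.23
vertex 2.108 -1.266 -2.369
endloop
endfacet
facet normal 0.450 0.737 -0.504
outer loop
vertex 2.108 -1.266 -2.369
vertex 0.515 -0.199 -2.23
vertex 2.046 -0.757 -1.68
endloop
endfacet
facet normal 0.890 -0.325 0.320
outer loop
vertex 2.108 -1.266 -2.369
vertex 2.046 -0.757 -1.68
vertex 1.675 -1.669 -1.575
endloop
endfacet
facet normal -0.890 0.324 -0.320
outer loop
vertex 0.515 -0.199 -2.23
vertex 0.145 -1.111 -2.125
vertex 0.174 -0.376 -1.462
endloop
endfacet
facet normal 0.224 0.923 0.312
outer loop
vertex 0.515 -0.199 -2.23
vertex 0.174 -0.376 -1.462
vertex 2.046 -0.757 -1.68
endloop
endfacet
facet normal 0.224 0.923 0.313
outer loop
vertex 2.046 -0.757 -1.68
vertex 0.174 -0.376 -1.462
vertex 1.705 -0.935 -0.912
endloop
endfacet
facet normal 0.890 -0.325 0.320
outer loop
vertex 2.046 -0.757 -1.68
vertex 1.705 -0.935 -0.912
vertex 1.675 -1.669 -1.575
endloop
endfacet
facet normal -0.890 0.324 -0.320
outer loop
vertex 0.174 -0.376 -1.462
vertex 0.145 -1.111 -2.125
vertex -0.189 -1.107 -1.193
endloop
endfacet
facet normal -0.170 0.414 0.894
outer loop
vertex 0.174 -0.376 -1.462
vertex -0.189 -1.107 -1.193
vertex 1.705 -0.935 -0.912
endloop
endfacet
facet normal -0.170 0.414 0.894
outer loop
vertex 1.705 -0.935 -0.912
vertex -0.189 -1.107 -1.193
vertex 1.342 -1.665 -0.643
endloop
endfacet
facet normal 0.890 -0.325 0.319
outer loop
vertex 1.705 -0.935 -0.912
vertex 1.342 -1.665 -0.643
vertex 1.675 -1.669 -1.575
endloop
endfacet
facet normal -0.890 0.325 -0.320
outer loop
vertex -0.189 -1.107 -1.193
vertex 0.145 -1.111 -2.125
vertex -0.301 -1.841 -1.626
endloop
endfacet
facet normal -0.437 -0.407 0.802
outer loop
vertex -0.189 -1.107 -1.193
vertex -0.301 -1.841 -1.626
vertex 1.342 -1.665 -0.643
endloop
endfacet
facet normal -0.437 -0.407 0.802
outer loop
vertex 1.342 -1.665 -0.643
vertex -0.301 -1.841 -1.626
vertex 1.23 -2.399 -1.076
endloop
endfacet
facet normal 0.890 -0.324 0.320
outer loop
vertex 1.342 -1.665 -0.643
vertex 1.23 -2.399 -1.076
vertex 1.675 -1.669 -1.575
endloop
endfacet
facet normal -0.890 0.325 -0.320
outer loop
vertex -0.301 -1.841 -1.626
vertex 0.145 -1.111 -2.125
vertex -0.077 -2.025 -2.435
endloop
endfacet
facet normal -0.374 -0.921 0.106
outer loop
vertex -0.301 -1.841 -1.626
vertex -0.077 -2.025 -2.435
vertex 1.23 -2.399 -1.076
endloop
endfacet
facet normal -0.374 -0.921 0.106
outer loop
vertex 1.23 -2.399 -1.076
vertex -0.077 -2.025 -2.435
vertex 1.454 -2.583 -1.884
endloop
endfacet
facet normal 0.890 -0.324 0.320
outer loop
vertex 1.23 -2.399 -1.076
vertex 1.454 -2.583 -1.884
vertex 1.675 -1.669 -1.575
endloop
endfacet
facet normal -0.890 0.324 -0.319
outer loop
vertex -0.077 -2.025 -2.435
vertex 0.145 -1.111 -2.125
vertex 0.313 -1.521 -3.011
endloop
endfacet
facet normal -0.030 -0.742 -0.669
outer loop
vertex -0.077 -2.025 -2.435
vertex 0.313 -1.521 -3.011
vertex 1.454 -2.583 -1.884
endloop
endfacet
facet normal -0.030 -0.742 -0.669
outer loop
vertex 1.454 -2.583 -1.884
vertex 0.313 -1.521 -3.011
vertex 1.844 -2.079 -2.46
endloop
endfacet
facet normal 0.891 -0.323 0.320
outer loop
vertex 1.454 -2.583 -1.884
vertex 1.844 -2.079 -2.46
vertex 1.675 -1.669 -1.575
endloop
endfacet
facet normal -0.890 0.325 -0.319
outer loop
vertex 0.313 -1.521 -3.011
vertex 0.145 -1.111 -2.125
vertex 0.577 -0.708 -2.919
endloop
endfacet
facet normal 0.338 -0.003 -0.941
outer loop
vertex 0.313 -1.521 -3.011
vertex 0.577 -0.708 -2.919
vertex 1.844 -2.079 -2.46
endloop
endfacet
facet normal 0.337 -0.004 -0.942
outer loop
vertex 1.844 -2.079 -2.46
vertex 0.577 -0.708 -2.919
vertex 2.108 -1.266 -2.369
endloop
endfacet
facet normal 0.890 -0.325 0.320
outer loop
vertex 1.844 -2.079 -2.46
vertex 2.108 -1.266 -2.369
vertex 1.675 -1.669 -1.575
endloop
endfacet
facet normal -0.140 -0.083 -0.987
outer loop
vertex 2.473 3.061 0.802
vertex 1.868 3.628 0.84
vertex 2.68 3.746 0.715
endloop
endfacet
facet normal 0.907 -0.229 0.353
outer loop
vertex 2.473 3.061 0.802
vertex 2.68 3.746 0.715
vertex 2.072 3.752 2.28
endloop
endfacet
facet normal -0.140 -0.085 -0.987
outer loop
vertex 2.68 3.746 0.715
vertex 1.868 3.628 0.84
vertex 2.275 4.342 0.721
endloop
endfacet
facet normal 0.789 0.533 0.305
outer loop
vertex 2.68 3.746 0.715
vertex 2.275 4.342 0.721
vertex 2.072 3.752 2.28
endloop
endfacet
facet normal -0.140 -0.085 -0.987
outer loop
vertex 2.275 4.342 0.721
vertex 1.868 3.628 0.84
vertex 1.564 4.4 0.817
endloop
endfacet
facet normal 0.125 0.922 0.365
outer loop
vertex 2.275 4.342 0.721
vertex 1.564 4.4 0.817
vertex 2.072 3.752 2.28
endloop
endfacet
facet normal -0.140 -0.084 -0.987
outer loop
vertex 1.564 4.4 0.817
vertex 1.868 3.628 0.84
vertex 1.081 3.878 0.93
endloop
endfacet
facet normal -0.585 0.647 0.490
outer loop
vertex 1.564 4.4 0.817
vertex 1.081 3.878 0.93
vertex 2.072 3.752 2.28
endloop
endfacet
facet normal -0.140 -0.084 -0.987
outer loop
vertex 1.081 3.878 0.93
vertex 1.868 3.628 0.84
vertex 1.191 3.168 0.975
endloop
endfacet
facet normal -0.807 -0.088 0.584
outer loop
vertex 1.081 3.878 0.93
vertex 1.191 3.168 0.975
vertex 2.072 3.752 2.28
endloop
endfacet
facet normal -0.139 -0.085 -0.987
outer loop
vertex 1.191 3.168 0.975
vertex 1.868 3.628 0.84
vertex 1.81 2.804 0.919
endloop
endfacet
facet normal -0.374 -0.726 0.577
outer loop
vertex 1.191 3.168 0.975
vertex 1.81 2.804 0.919
vertex 2.072 3.752 2.28
endloop
endfacet
facet normal -0.141 -0.085 -0.986
outer loop
vertex 1.81 2.804 0.919
vertex 1.868 3.628 0.84
vertex 2.473 3.061 0.802
endloop
endfacet
facet normal 0.390 -0.789 0.475
outer loop
vertex 1.81 2.804 0.919
vertex 2.473 3.061 0.802
vertex 2.072 3.752 2.28
endloop
endfacet

endsolid


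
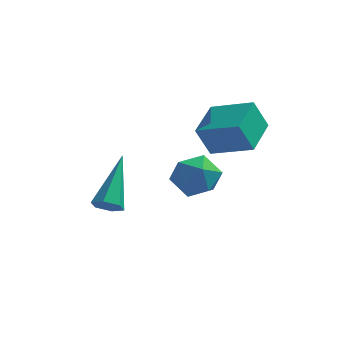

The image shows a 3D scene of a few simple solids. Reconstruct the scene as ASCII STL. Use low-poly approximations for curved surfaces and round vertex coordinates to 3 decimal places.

solid 
facet normal -0.040 -0.774 -0.632
outer loop
vertex -2.178 -1.038 0.669
vertex -2.685 -1.171 0.864
vertex -2.636 -0.82 0.431
endloop
endfacet
facet normal 0.570 0.654 -0.497
outer loop
vertex -2.178 -1.038 0.669
vertex -2.636 -0.82 0.431
vertex -2.595 0.531 2.256
endloop
endfacet
facet normal -0.043 -0.774 -0.632
outer loop
vertex -2.636 -0.82 0.431
vertex -2.685 -1.171 0.864
vertex -3.143 -0.952 0.627
endloop
endfacet
facet normal -0.401 0.740 -0.539
outer loop
vertex -2.636 -0.82 0.431
vertex -3.143 -0.952 0.627
vertex -2.595 0.531 2.256
endloop
endfacet
facet normal -0.042 -0.773 -0.633
outer loop
vertex -3.143 -0.952 0.627
vertex -2.685 -1.171 0.864
vertex -3.193 -1.304 1.06
endloop
endfacet
facet normal -0.963 0.253 0.094
outer loop
vertex -3.143 -0.952 0.627
vertex -3.193 -1.304 1.06
vertex -2.595 0.531 2.256
endloop
endfacet
facet normal -0.041 -0.775 -0.631
outer loop
vertex -3.193 -1.304 1.06
vertex -2.685 -1.171 0.864
vertex -2.735 -1.522 1.298
endloop
endfacet
facet normal -0.553 -0.321 0.769
outer loop
vertex -3.193 -1.304 1.06
vertex -2.735 -1.522 1.298
vertex -2.595 0.531 2.256
endloop
endfacet
facet normal -0.041 -0.775 -0.631
outer loop
vertex -2.735 -1.522 1.298
vertex -2.685 -1.171 0.864
vertex -2.228 -1.389 1.102
endloop
endfacet
facet normal 0.420 -0.407 0.811
outer loop
vertex -2.735 -1.522 1.298
vertex -2.228 -1.389 1.102
vertex -2.595 0.531 2.256
endloop
endfacet
facet normal -0.040 -0.774 -0.632
outer loop
vertex -2.228 -1.389 1.102
vertex -2.685 -1.171 0.864
vertex -2.178 -1.038 0.669
endloop
endfacet
facet normal 0.981 0.080 0.178
outer loop
vertex -2.228 -1.389 1.102
vertex -2.178 -1.038 0.669
vertex -2.595 0.531 2.256
endloop
endfacet
facet normal -0.815 0.505 -0.285
outer loop
vertex 0.071 -1.758 2.684
vertex -0.433 -2.336 3.102
vertex -0.141 -1.628 3.521
endloop
endfacet
facet normal -0.257 0.943 -0.212
outer loop
vertex 0.071 -1.758 2.684
vertex -0.141 -1.628 3.521
vertex 0.672 -1.468 3.246
endloop
endfacet
facet normal 0.260 0.716 -0.648
outer loop
vertex 0.071 -1.758 2.684
vertex 0.672 -1.468 3.246
vertex 0.883 -2.077 2.658
endloop
endfacet
facet normal 0.022 0.138 -0.990
outer loop
vertex 0.071 -1.758 2.684
vertex 0.883 -2.077 2.658
vertex 0.2 -2.613 2.568
endloop
endfacet
facet normal -0.643 0.007 -0.766
outer loop
vertex 0.071 -1.758 2.684
vertex 0.2 -2.613 2.568
vertex -0.433 -2.336 3.102
endloop
endfacet
facet normal -0.019 0.888 0.459
outer loop
vertex 0.672 -1.468 3.246
vertex -0.141 -1.628 3.521
vertex 0.54 -1.867 4.012
endloop
endfacet
facet normal -0.923 0.179 0.341
outer loop
vertex -0.141 -1.628 3.521
vertex -0.433 -2.336 3.102
vertex -0.143 -2.403 3.922
endloop
endfacet
facet normal -0.644 -0.627 -0.438
outer loop
vertex -0.433 -2.336 3.102
vertex 0.2 -2.613 2.568
vertex 0.068 -3.012 3.334
endloop
endfacet
facet normal 0.432 -0.415 -0.801
outer loop
vertex 0.2 -2.613 2.568
vertex 0.883 -2.077 2.658
vertex 0.881 -2.852 3.059
endloop
endfacet
facet normal 0.817 0.521 -0.246
outer loop
vertex 0.883 -2.077 2.658
vertex 0.672 -1.468 3.246
vertex 1.173 -2.144 3.478
endloop
endfacet
facet normal -0.022 -0.138 0.990
outer loop
vertex 0.669 -2.722 3.896
vertex 0.54 -1.867 4.012
vertex -0.143 -2.403 3.922
endloop
endfacet
facet normal -0.260 -0.716 0.648
outer loop
vertex 0.669 -2.722 3.896
vertex -0.143 -2.403 3.922
vertex 0.068 -3.012 3.334
endloop
endfacet
facet normal 0.257 -0.943 0.212
outer loop
vertex 0.669 -2.722 3.896
vertex 0.068 -3.012 3.334
vertex 0.881 -2.852 3.059
endloop
endfacet
facet normal 0.815 -0.505 0.285
outer loop
vertex 0.669 -2.722 3.896
vertex 0.881 -2.852 3.059
vertex 1.173 -2.144 3.478
endloop
endfacet
facet normal 0.643 -0.007 0.766
outer loop
vertex 0.669 -2.722 3.896
vertex 1.173 -2.144 3.478
vertex 0.54 -1.867 4.012
endloop
endfacet
facet normal -0.432 0.415 0.801
outer loop
vertex -0.143 -2.403 3.922
vertex 0.54 -1.867 4.012
vertex -0.141 -1.628 3.521
endloop
endfacet
facet normal -0.817 -0.521 0.246
outer loop
vertex 0.068 -3.012 3.334
vertex -0.143 -2.403 3.922
vertex -0.433 -2.336 3.102
endloop
endfacet
facet normal 0.019 -0.888 -0.459
outer loop
vertex 0.881 -2.852 3.059
vertex 0.068 -3.012 3.334
vertex 0.2 -2.613 2.568
endloop
endfacet
facet normal 0.923 -0.179 -0.341
outer loop
vertex 1.173 -2.144 3.478
vertex 0.881 -2.852 3.059
vertex 0.883 -2.077 2.658
endloop
endfacet
facet normal 0.644 0.627 0.438
outer loop
vertex 0.54 -1.867 4.012
vertex 1.173 -2.144 3.478
vertex 0.672 -1.468 3.246
endloop
endfacet
facet normal -0.913 0.212 -0.348
outer loop
vertex -0.23 0.62 3.627
vertex -0.014 2.097 3.961
vertex 0.233 0.802 2.523
endloop
endfacet
facet normal -0.141 -0.966 -0.218
outer loop
vertex 1.694 0.463 3.079
vertex -0.23 0.62 3.627
vertex 0.233 0.802 2.523
endloop
endfacet
facet normal -0.914 0.212 -0.347
outer loop
vertex 0.233 0.802 2.523
vertex -0.014 2.097 3.961
vertex 0.448 2.279 2.857
endloop
endfacet
facet normal 0.382 0.151 -0.912
outer loop
vertex 0.448 2.279 2.857
vertex 1.694 0.463 3.079
vertex 0.233 0.802 2.523
endloop
endfacet
facet normal -0.382 -0.150 0.912
outer loop
vertex -0.23 0.62 3.627
vertex 1.447 1.758 4.517
vertex -0.014 2.097 3.961
endloop
endfacet
facet normal -0.141 -0.966 -0.218
outer loop
vertex 1.232 0.281 4.183
vertex -0.23 0.62 3.627
vertex 1.694 0.463 3.079
endloop
endfacet
facet normal -0.382 -0.151 0.912
outer loop
vertex 1.232 0.281 4.183
vertex 1.447 1.758 4.517
vertex -0.23 0.62 3.627
endloop
endfacet
facet normal 0.141 0.966 0.218
outer loop
vertex -0.014 2.097 3.961
vertex 1.447 1.758 4.517
vertex 0.448 2.279 2.857
endloop
endfacet
facet normal 0.382 0.150 -0.912
outer loop
vertex 1.91 1.94 3.413
vertex 1.694 0.463 3.079
vertex 0.448 2.279 2.857
endloop
endfacet
facet normal 0.141 0.966 0.218
outer loop
vertex 0.448 2.279 2.857
vertex 1.447 1.758 4.517
vertex 1.91 1.94 3.413
endloop
endfacet
facet normal 0.913 -0.212 0.347
outer loop
vertex 1.91 1.94 3.413
vertex 1.232 0.281 4.183
vertex 1.694 0.463 3.079
endloop
endfacet
facet normal 0.913 -0.212 0.348
outer loop
vertex 1.447 1.758 4.517
vertex 1.232 0.281 4.183
vertex 1.91 1.94 3.413
endloop
endfacet

endsolid


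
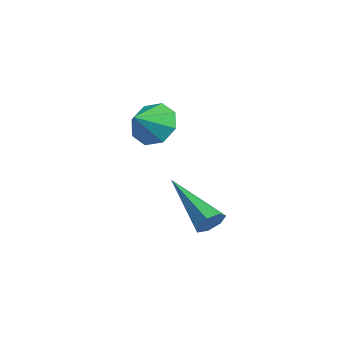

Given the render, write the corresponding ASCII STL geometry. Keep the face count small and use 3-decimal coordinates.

solid 
facet normal 0.875 0.146 -0.461
outer loop
vertex 1.159 -1.919 -0.248
vertex 0.955 -2.098 -0.692
vertex 0.967 -1.609 -0.514
endloop
endfacet
facet normal 0.034 0.663 0.748
outer loop
vertex 1.159 -1.919 -0.248
vertex 0.967 -1.609 -0.514
vertex -0.875 -2.402 0.272
endloop
endfacet
facet normal 0.875 0.146 -0.461
outer loop
vertex 0.967 -1.609 -0.514
vertex 0.955 -2.098 -0.692
vertex 0.766 -1.668 -0.914
endloop
endfacet
facet normal -0.376 0.925 0.052
outer loop
vertex 0.967 -1.609 -0.514
vertex 0.766 -1.668 -0.914
vertex -0.875 -2.402 0.272
endloop
endfacet
facet normal 0.875 0.146 -0.461
outer loop
vertex 0.766 -1.668 -0.914
vertex 0.955 -2.098 -0.692
vertex 0.707 -2.05 -1.147
endloop
endfacet
facet normal -0.646 0.468 -0.604
outer loop
vertex 0.766 -1.668 -0.914
vertex 0.707 -2.05 -1.147
vertex -0.875 -2.402 0.272
endloop
endfacet
facet normal 0.875 0.145 -0.462
outer loop
vertex 0.707 -2.05 -1.147
vertex 0.955 -2.098 -0.692
vertex 0.835 -2.469 -1.036
endloop
endfacet
facet normal -0.574 -0.369 -0.731
outer loop
vertex 0.707 -2.05 -1.147
vertex 0.835 -2.469 -1.036
vertex -0.875 -2.402 0.272
endloop
endfacet
facet normal 0.875 0.145 -0.462
outer loop
vertex 0.835 -2.469 -1.036
vertex 0.955 -2.098 -0.692
vertex 1.053 -2.608 -0.667
endloop
endfacet
facet normal -0.214 -0.949 -0.231
outer loop
vertex 0.835 -2.469 -1.036
vertex 1.053 -2.608 -0.667
vertex -0.875 -2.402 0.272
endloop
endfacet
facet normal 0.876 0.146 -0.461
outer loop
vertex 1.053 -2.608 -0.667
vertex 0.955 -2.098 -0.692
vertex 1.197 -2.364 -0.316
endloop
endfacet
facet normal 0.162 -0.840 0.517
outer loop
vertex 1.053 -2.608 -0.667
vertex 1.197 -2.364 -0.316
vertex -0.875 -2.402 0.272
endloop
endfacet
facet normal 0.876 0.145 -0.461
outer loop
vertex 1.197 -2.364 -0.316
vertex 0.955 -2.098 -0.692
vertex 1.159 -1.919 -0.248
endloop
endfacet
facet normal 0.273 -0.122 0.954
outer loop
vertex 1.197 -2.364 -0.316
vertex 1.159 -1.919 -0.248
vertex -0.875 -2.402 0.272
endloop
endfacet
facet normal -0.296 0.759 -0.579
outer loop
vertex -2.699 -2.321 0.856
vertex -2.951 -1.9 1.537
vertex -2.234 -1.952 1.102
endloop
endfacet
facet normal 0.679 -0.691 -0.247
outer loop
vertex -2.699 -2.321 0.856
vertex -2.234 -1.952 1.102
vertex -2.629 -2.72 2.163
endloop
endfacet
facet normal -0.297 0.759 -0.579
outer loop
vertex -2.234 -1.952 1.102
vertex -2.951 -1.9 1.537
vertex -2.189 -1.552 1.603
endloop
endfacet
facet normal 0.947 -0.287 0.144
outer loop
vertex -2.234 -1.952 1.102
vertex -2.189 -1.552 1.603
vertex -2.629 -2.72 2.163
endloop
endfacet
facet normal -0.297 0.760 -0.579
outer loop
vertex -2.189 -1.552 1.603
vertex -2.951 -1.9 1.537
vertex -2.59 -1.356 2.066
endloop
endfacet
facet normal 0.761 0.024 0.649
outer loop
vertex -2.189 -1.552 1.603
vertex -2.59 -1.356 2.066
vertex -2.629 -2.72 2.163
endloop
endfacet
facet normal -0.297 0.760 -0.578
outer loop
vertex -2.59 -1.356 2.066
vertex -2.951 -1.9 1.537
vertex -3.202 -1.479 2.219
endloop
endfacet
facet normal 0.230 0.062 0.971
outer loop
vertex -2.59 -1.356 2.066
vertex -3.202 -1.479 2.219
vertex -2.629 -2.72 2.163
endloop
endfacet
facet normal -0.297 0.760 -0.578
outer loop
vertex -3.202 -1.479 2.219
vertex -2.951 -1.9 1.537
vertex -3.667 -1.848 1.973
endloop
endfacet
facet normal -0.333 -0.195 0.922
outer loop
vertex -3.202 -1.479 2.219
vertex -3.667 -1.848 1.973
vertex -2.629 -2.72 2.163
endloop
endfacet
facet normal -0.298 0.759 -0.579
outer loop
vertex -3.667 -1.848 1.973
vertex -2.951 -1.9 1.537
vertex -3.712 -2.248 1.472
endloop
endfacet
facet normal -0.600 -0.598 0.531
outer loop
vertex -3.667 -1.848 1.973
vertex -3.712 -2.248 1.472
vertex -2.629 -2.72 2.163
endloop
endfacet
facet normal -0.298 0.759 -0.579
outer loop
vertex -3.712 -2.248 1.472
vertex -2.951 -1.9 1.537
vertex -3.311 -2.444 1.009
endloop
endfacet
facet normal -0.414 -0.910 0.027
outer loop
vertex -3.712 -2.248 1.472
vertex -3.311 -2.444 1.009
vertex -2.629 -2.72 2.163
endloop
endfacet
facet normal -0.297 0.759 -0.579
outer loop
vertex -3.311 -2.444 1.009
vertex -2.951 -1.9 1.537
vertex -2.699 -2.321 0.856
endloop
endfacet
facet normal 0.117 -0.948 -0.296
outer loop
vertex -3.311 -2.444 1.009
vertex -2.699 -2.321 0.856
vertex -2.629 -2.72 2.163
endloop
endfacet

endsolid


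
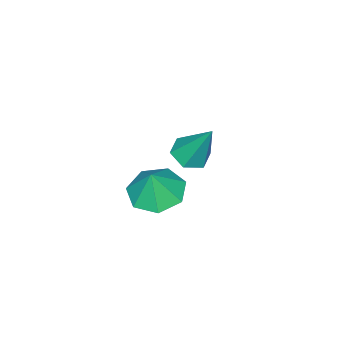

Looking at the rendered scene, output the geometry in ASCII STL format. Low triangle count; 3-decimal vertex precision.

solid 
facet normal -0.037 -0.486 -0.873
outer loop
vertex -1.191 0.414 -3.683
vertex -1.808 0.856 -3.903
vertex -1.073 1.094 -4.067
endloop
endfacet
facet normal 0.950 0.012 0.313
outer loop
vertex -1.191 0.414 -3.683
vertex -1.073 1.094 -4.067
vertex -1.732 1.864 -2.097
endloop
endfacet
facet normal -0.037 -0.487 -0.872
outer loop
vertex -1.073 1.094 -4.067
vertex -1.808 0.856 -3.903
vertex -1.689 1.536 -4.288
endloop
endfacet
facet normal 0.605 0.789 -0.106
outer loop
vertex -1.073 1.094 -4.067
vertex -1.689 1.536 -4.288
vertex -1.732 1.864 -2.097
endloop
endfacet
facet normal -0.037 -0.487 -0.872
outer loop
vertex -1.689 1.536 -4.288
vertex -1.808 0.856 -3.903
vertex -2.424 1.298 -4.124
endloop
endfacet
facet normal -0.334 0.931 -0.146
outer loop
vertex -1.689 1.536 -4.288
vertex -2.424 1.298 -4.124
vertex -1.732 1.864 -2.097
endloop
endfacet
facet normal -0.036 -0.487 -0.873
outer loop
vertex -2.424 1.298 -4.124
vertex -1.808 0.856 -3.903
vertex -2.543 0.618 -3.74
endloop
endfacet
facet normal -0.927 0.294 0.234
outer loop
vertex -2.424 1.298 -4.124
vertex -2.543 0.618 -3.74
vertex -1.732 1.864 -2.097
endloop
endfacet
facet normal -0.036 -0.487 -0.873
outer loop
vertex -2.543 0.618 -3.74
vertex -1.808 0.856 -3.903
vertex -1.927 0.176 -3.519
endloop
endfacet
facet normal -0.582 -0.484 0.654
outer loop
vertex -2.543 0.618 -3.74
vertex -1.927 0.176 -3.519
vertex -1.732 1.864 -2.097
endloop
endfacet
facet normal -0.037 -0.486 -0.873
outer loop
vertex -1.927 0.176 -3.519
vertex -1.808 0.856 -3.903
vertex -1.191 0.414 -3.683
endloop
endfacet
facet normal 0.357 -0.626 0.694
outer loop
vertex -1.927 0.176 -3.519
vertex -1.191 0.414 -3.683
vertex -1.732 1.864 -2.097
endloop
endfacet
facet normal -0.325 -0.072 -0.943
outer loop
vertex 2.985 3.106 -2.482
vertex 2.235 2.455 -2.174
vertex 2.205 3.492 -2.243
endloop
endfacet
facet normal 0.502 0.766 0.401
outer loop
vertex 2.985 3.106 -2.482
vertex 2.205 3.492 -2.243
vertex 2.645 2.545 -0.986
endloop
endfacet
facet normal -0.326 -0.072 -0.943
outer loop
vertex 2.205 3.492 -2.243
vertex 2.235 2.455 -2.174
vertex 1.448 3.097 -1.951
endloop
endfacet
facet normal -0.155 0.762 0.629
outer loop
vertex 2.205 3.492 -2.243
vertex 1.448 3.097 -1.951
vertex 2.645 2.545 -0.986
endloop
endfacet
facet normal -0.325 -0.071 -0.943
outer loop
vertex 1.448 3.097 -1.951
vertex 2.235 2.455 -2.174
vertex 1.283 2.219 -1.828
endloop
endfacet
facet normal -0.550 0.216 0.806
outer loop
vertex 1.448 3.097 -1.951
vertex 1.283 2.219 -1.828
vertex 2.645 2.545 -0.986
endloop
endfacet
facet normal -0.325 -0.072 -0.943
outer loop
vertex 1.283 2.219 -1.828
vertex 2.235 2.455 -2.174
vertex 1.835 1.518 -1.965
endloop
endfacet
facet normal -0.385 -0.460 0.800
outer loop
vertex 1.283 2.219 -1.828
vertex 1.835 1.518 -1.965
vertex 2.645 2.545 -0.986
endloop
endfacet
facet normal -0.326 -0.071 -0.943
outer loop
vertex 1.835 1.518 -1.965
vertex 2.235 2.455 -2.174
vertex 2.688 1.523 -2.26
endloop
endfacet
facet normal 0.217 -0.758 0.615
outer loop
vertex 1.835 1.518 -1.965
vertex 2.688 1.523 -2.26
vertex 2.645 2.545 -0.986
endloop
endfacet
facet normal -0.325 -0.071 -0.943
outer loop
vertex 2.688 1.523 -2.26
vertex 2.235 2.455 -2.174
vertex 3.2 2.23 -2.49
endloop
endfacet
facet normal 0.801 -0.453 0.391
outer loop
vertex 2.688 1.523 -2.26
vertex 3.2 2.23 -2.49
vertex 2.645 2.545 -0.986
endloop
endfacet
facet normal -0.325 -0.071 -0.943
outer loop
vertex 3.2 2.23 -2.49
vertex 2.235 2.455 -2.174
vertex 2.985 3.106 -2.482
endloop
endfacet
facet normal 0.928 0.225 0.295
outer loop
vertex 3.2 2.23 -2.49
vertex 2.985 3.106 -2.482
vertex 2.645 2.545 -0.986
endloop
endfacet

endsolid


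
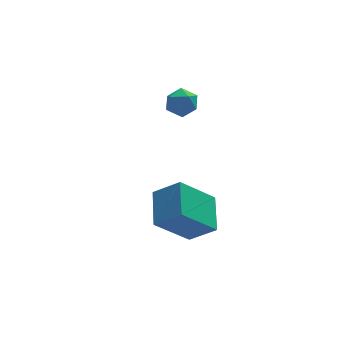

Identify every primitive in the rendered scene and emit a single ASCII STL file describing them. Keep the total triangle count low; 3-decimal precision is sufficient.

solid 
facet normal -0.530 0.477 0.701
outer loop
vertex -3.377 1.608 0.052
vertex -3.419 0.995 0.437
vertex -2.866 1.452 0.544
endloop
endfacet
facet normal -0.079 0.924 0.374
outer loop
vertex -3.377 1.608 0.052
vertex -2.866 1.452 0.544
vertex -2.678 1.729 -0.1
endloop
endfacet
facet normal -0.229 0.918 -0.323
outer loop
vertex -3.377 1.608 0.052
vertex -2.678 1.729 -0.1
vertex -3.114 1.443 -0.604
endloop
endfacet
facet normal -0.774 0.468 -0.428
outer loop
vertex -3.377 1.608 0.052
vertex -3.114 1.443 -0.604
vertex -3.572 0.989 -0.272
endloop
endfacet
facet normal -0.959 0.195 0.205
outer loop
vertex -3.377 1.608 0.052
vertex -3.572 0.989 -0.272
vertex -3.419 0.995 0.437
endloop
endfacet
facet normal 0.582 0.671 0.459
outer loop
vertex -2.678 1.729 -0.1
vertex -2.866 1.452 0.544
vertex -2.288 1.191 0.192
endloop
endfacet
facet normal -0.148 -0.052 0.988
outer loop
vertex -2.866 1.452 0.544
vertex -3.419 0.995 0.437
vertex -2.746 0.737 0.524
endloop
endfacet
facet normal -0.841 -0.509 0.186
outer loop
vertex -3.419 0.995 0.437
vertex -3.572 0.989 -0.272
vertex -3.182 0.451 0.02
endloop
endfacet
facet normal -0.541 -0.067 -0.838
outer loop
vertex -3.572 0.989 -0.272
vertex -3.114 1.443 -0.604
vertex -2.994 0.728 -0.624
endloop
endfacet
facet normal 0.340 0.661 -0.669
outer loop
vertex -3.114 1.443 -0.604
vertex -2.678 1.729 -0.1
vertex -2.441 1.185 -0.517
endloop
endfacet
facet normal 0.774 -0.468 0.428
outer loop
vertex -2.483 0.572 -0.132
vertex -2.288 1.191 0.192
vertex -2.746 0.737 0.524
endloop
endfacet
facet normal 0.229 -0.918 0.323
outer loop
vertex -2.483 0.572 -0.132
vertex -2.746 0.737 0.524
vertex -3.182 0.451 0.02
endloop
endfacet
facet normal 0.079 -0.924 -0.374
outer loop
vertex -2.483 0.572 -0.132
vertex -3.182 0.451 0.02
vertex -2.994 0.728 -0.624
endloop
endfacet
facet normal 0.530 -0.477 -0.701
outer loop
vertex -2.483 0.572 -0.132
vertex -2.994 0.728 -0.624
vertex -2.441 1.185 -0.517
endloop
endfacet
facet normal 0.959 -0.195 -0.205
outer loop
vertex -2.483 0.572 -0.132
vertex -2.441 1.185 -0.517
vertex -2.288 1.191 0.192
endloop
endfacet
facet normal 0.541 0.067 0.838
outer loop
vertex -2.746 0.737 0.524
vertex -2.288 1.191 0.192
vertex -2.866 1.452 0.544
endloop
endfacet
facet normal -0.340 -0.661 0.669
outer loop
vertex -3.182 0.451 0.02
vertex -2.746 0.737 0.524
vertex -3.419 0.995 0.437
endloop
endfacet
facet normal -0.582 -0.671 -0.459
outer loop
vertex -2.994 0.728 -0.624
vertex -3.182 0.451 0.02
vertex -3.572 0.989 -0.272
endloop
endfacet
facet normal 0.148 0.052 -0.988
outer loop
vertex -2.441 1.185 -0.517
vertex -2.994 0.728 -0.624
vertex -3.114 1.443 -0.604
endloop
endfacet
facet normal 0.841 0.509 -0.186
outer loop
vertex -2.288 1.191 0.192
vertex -2.441 1.185 -0.517
vertex -2.678 1.729 -0.1
endloop
endfacet
facet normal -0.708 -0.126 0.695
outer loop
vertex -4.37 -4.582 -1.882
vertex -4.05 -3.1 -1.286
vertex -5.279 -4.052 -2.712
endloop
endfacet
facet normal -0.196 -0.910 -0.366
outer loop
vertex -3.87 -3.8 -4.094
vertex -4.37 -4.582 -1.882
vertex -5.279 -4.052 -2.712
endloop
endfacet
facet normal -0.708 -0.127 0.695
outer loop
vertex -5.279 -4.052 -2.712
vertex -4.05 -3.1 -1.286
vertex -4.959 -2.57 -2.115
endloop
endfacet
facet normal -0.678 0.396 -0.619
outer loop
vertex -4.959 -2.57 -2.115
vertex -3.87 -3.8 -4.094
vertex -5.279 -4.052 -2.712
endloop
endfacet
facet normal 0.678 -0.396 0.619
outer loop
vertex -4.37 -4.582 -1.882
vertex -2.641 -2.848 -2.668
vertex -4.05 -3.1 -1.286
endloop
endfacet
facet normal -0.197 -0.910 -0.366
outer loop
vertex -2.961 -4.33 -3.265
vertex -4.37 -4.582 -1.882
vertex -3.87 -3.8 -4.094
endloop
endfacet
facet normal 0.678 -0.396 0.619
outer loop
vertex -2.961 -4.33 -3.265
vertex -2.641 -2.848 -2.668
vertex -4.37 -4.582 -1.882
endloop
endfacet
facet normal 0.196 0.910 0.366
outer loop
vertex -4.05 -3.1 -1.286
vertex -2.641 -2.848 -2.668
vertex -4.959 -2.57 -2.115
endloop
endfacet
facet normal -0.678 0.395 -0.619
outer loop
vertex -3.55 -2.318 -3.498
vertex -3.87 -3.8 -4.094
vertex -4.959 -2.57 -2.115
endloop
endfacet
facet normal 0.196 0.910 0.366
outer loop
vertex -4.959 -2.57 -2.115
vertex -2.641 -2.848 -2.668
vertex -3.55 -2.318 -3.498
endloop
endfacet
facet normal 0.708 0.127 -0.695
outer loop
vertex -3.55 -2.318 -3.498
vertex -2.961 -4.33 -3.265
vertex -3.87 -3.8 -4.094
endloop
endfacet
facet normal 0.708 0.127 -0.695
outer loop
vertex -2.641 -2.848 -2.668
vertex -2.961 -4.33 -3.265
vertex -3.55 -2.318 -3.498
endloop
endfacet

endsolid
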